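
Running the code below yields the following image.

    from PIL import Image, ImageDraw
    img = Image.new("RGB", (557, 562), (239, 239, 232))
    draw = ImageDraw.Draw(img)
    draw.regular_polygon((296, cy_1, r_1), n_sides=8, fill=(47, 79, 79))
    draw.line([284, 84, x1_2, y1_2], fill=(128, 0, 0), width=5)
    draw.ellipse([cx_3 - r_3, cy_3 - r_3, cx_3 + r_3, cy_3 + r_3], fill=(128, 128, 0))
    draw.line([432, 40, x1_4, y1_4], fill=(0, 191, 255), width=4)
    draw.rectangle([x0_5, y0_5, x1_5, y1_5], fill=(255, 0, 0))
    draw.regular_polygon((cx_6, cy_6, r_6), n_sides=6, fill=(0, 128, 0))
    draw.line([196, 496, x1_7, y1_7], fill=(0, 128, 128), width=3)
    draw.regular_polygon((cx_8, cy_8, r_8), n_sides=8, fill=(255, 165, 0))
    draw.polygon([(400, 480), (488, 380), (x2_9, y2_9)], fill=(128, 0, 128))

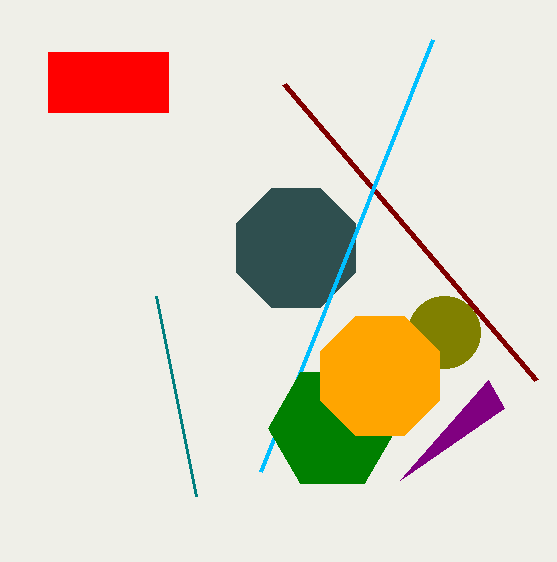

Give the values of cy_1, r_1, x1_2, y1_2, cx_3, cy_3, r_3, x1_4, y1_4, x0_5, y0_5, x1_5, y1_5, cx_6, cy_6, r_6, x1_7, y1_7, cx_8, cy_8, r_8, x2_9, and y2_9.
cy_1 = 248; r_1 = 64; x1_2 = 536; y1_2 = 380; cx_3 = 444; cy_3 = 332; r_3 = 36; x1_4 = 260; y1_4 = 472; x0_5 = 48; y0_5 = 52; x1_5 = 168; y1_5 = 112; cx_6 = 332; cy_6 = 428; r_6 = 64; x1_7 = 156; y1_7 = 296; cx_8 = 380; cy_8 = 376; r_8 = 64; x2_9 = 504; y2_9 = 408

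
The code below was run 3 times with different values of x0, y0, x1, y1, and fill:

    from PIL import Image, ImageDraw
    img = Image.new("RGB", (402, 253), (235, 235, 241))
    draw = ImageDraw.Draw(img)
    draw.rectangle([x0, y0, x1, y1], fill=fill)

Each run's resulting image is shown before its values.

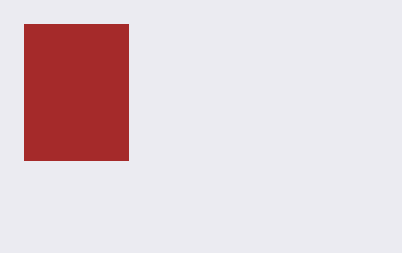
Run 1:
x0 = 24, y0 = 24, x1 = 128, y1 = 160, fill = 'brown'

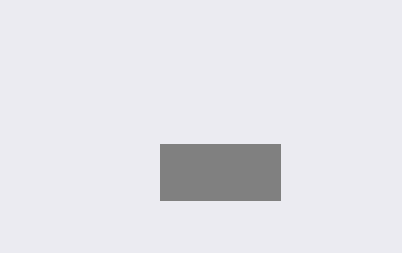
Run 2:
x0 = 160
y0 = 144
x1 = 280
y1 = 200
fill = 'gray'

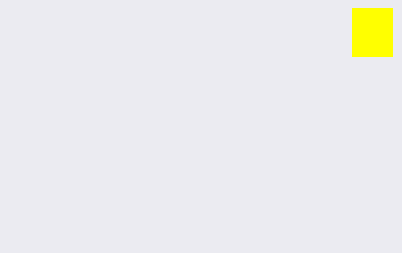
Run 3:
x0 = 352
y0 = 8
x1 = 392
y1 = 56
fill = 'yellow'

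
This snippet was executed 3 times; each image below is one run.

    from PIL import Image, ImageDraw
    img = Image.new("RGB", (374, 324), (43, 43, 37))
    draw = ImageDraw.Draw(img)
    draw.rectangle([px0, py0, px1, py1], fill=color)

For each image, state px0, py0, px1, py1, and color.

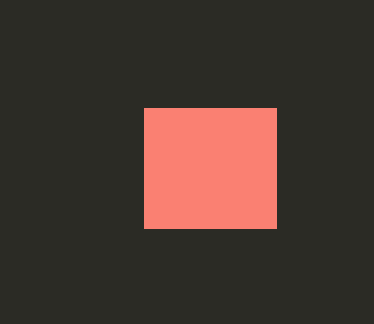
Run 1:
px0 = 144, py0 = 108, px1 = 276, py1 = 228, color = 'salmon'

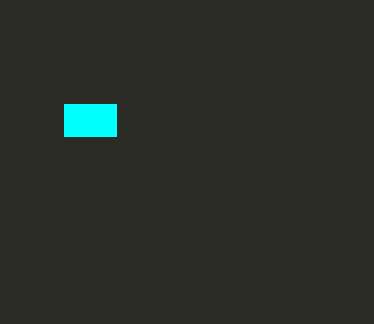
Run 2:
px0 = 64, py0 = 104, px1 = 116, py1 = 136, color = 'cyan'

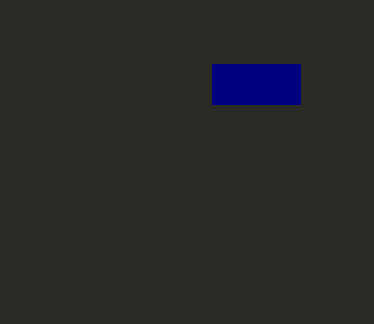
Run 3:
px0 = 212
py0 = 64
px1 = 300
py1 = 104
color = 'navy'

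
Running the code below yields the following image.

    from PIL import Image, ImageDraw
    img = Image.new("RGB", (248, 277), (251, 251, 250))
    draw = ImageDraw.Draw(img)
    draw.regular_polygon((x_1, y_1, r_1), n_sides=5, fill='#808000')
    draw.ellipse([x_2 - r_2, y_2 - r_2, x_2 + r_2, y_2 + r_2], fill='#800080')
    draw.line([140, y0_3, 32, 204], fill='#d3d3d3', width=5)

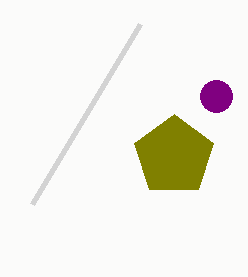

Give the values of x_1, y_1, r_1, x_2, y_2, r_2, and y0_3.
x_1 = 174; y_1 = 156; r_1 = 42; x_2 = 216; y_2 = 96; r_2 = 16; y0_3 = 24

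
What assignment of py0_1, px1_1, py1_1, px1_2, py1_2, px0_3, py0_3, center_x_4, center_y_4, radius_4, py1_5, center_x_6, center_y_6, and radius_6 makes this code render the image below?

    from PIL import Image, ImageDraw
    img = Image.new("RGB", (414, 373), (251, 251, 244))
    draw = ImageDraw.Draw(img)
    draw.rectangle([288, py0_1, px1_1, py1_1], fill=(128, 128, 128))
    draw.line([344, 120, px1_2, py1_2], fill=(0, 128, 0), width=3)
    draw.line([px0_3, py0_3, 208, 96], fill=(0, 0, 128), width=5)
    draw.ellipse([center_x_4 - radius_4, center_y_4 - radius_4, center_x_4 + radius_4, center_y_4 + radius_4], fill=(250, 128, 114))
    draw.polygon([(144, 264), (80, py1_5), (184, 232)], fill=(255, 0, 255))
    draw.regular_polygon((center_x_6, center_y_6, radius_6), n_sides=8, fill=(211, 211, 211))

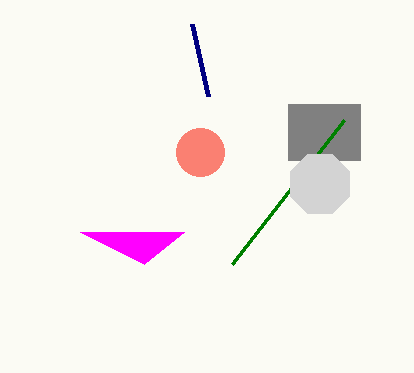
py0_1 = 104, px1_1 = 360, py1_1 = 160, px1_2 = 232, py1_2 = 264, px0_3 = 192, py0_3 = 24, center_x_4 = 200, center_y_4 = 152, radius_4 = 24, py1_5 = 232, center_x_6 = 320, center_y_6 = 184, radius_6 = 32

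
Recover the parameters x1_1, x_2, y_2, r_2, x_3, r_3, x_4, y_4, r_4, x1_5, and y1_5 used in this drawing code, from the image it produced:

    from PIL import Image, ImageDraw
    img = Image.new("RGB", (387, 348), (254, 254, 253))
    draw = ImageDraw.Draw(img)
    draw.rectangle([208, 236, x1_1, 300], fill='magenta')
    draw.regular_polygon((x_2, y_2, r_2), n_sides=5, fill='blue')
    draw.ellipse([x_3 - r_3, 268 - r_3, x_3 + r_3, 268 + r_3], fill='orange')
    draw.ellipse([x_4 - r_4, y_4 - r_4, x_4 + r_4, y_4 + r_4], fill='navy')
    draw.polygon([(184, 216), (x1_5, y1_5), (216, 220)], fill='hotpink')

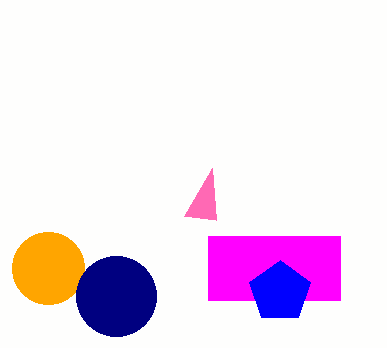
x1_1 = 340
x_2 = 280
y_2 = 292
r_2 = 32
x_3 = 48
r_3 = 36
x_4 = 116
y_4 = 296
r_4 = 40
x1_5 = 212
y1_5 = 168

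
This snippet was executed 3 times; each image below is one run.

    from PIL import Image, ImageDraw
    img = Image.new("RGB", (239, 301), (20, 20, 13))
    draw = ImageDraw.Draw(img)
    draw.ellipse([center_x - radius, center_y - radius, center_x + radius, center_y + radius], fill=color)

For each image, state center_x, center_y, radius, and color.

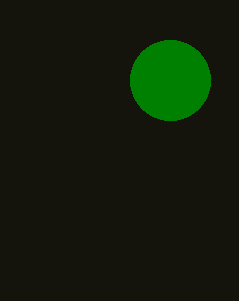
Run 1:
center_x = 170; center_y = 80; radius = 40; color = 'green'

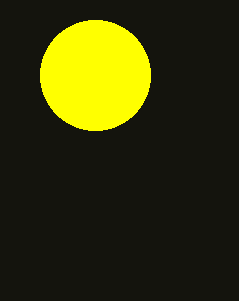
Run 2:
center_x = 95
center_y = 75
radius = 55
color = 'yellow'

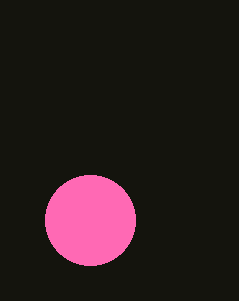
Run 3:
center_x = 90; center_y = 220; radius = 45; color = 'hotpink'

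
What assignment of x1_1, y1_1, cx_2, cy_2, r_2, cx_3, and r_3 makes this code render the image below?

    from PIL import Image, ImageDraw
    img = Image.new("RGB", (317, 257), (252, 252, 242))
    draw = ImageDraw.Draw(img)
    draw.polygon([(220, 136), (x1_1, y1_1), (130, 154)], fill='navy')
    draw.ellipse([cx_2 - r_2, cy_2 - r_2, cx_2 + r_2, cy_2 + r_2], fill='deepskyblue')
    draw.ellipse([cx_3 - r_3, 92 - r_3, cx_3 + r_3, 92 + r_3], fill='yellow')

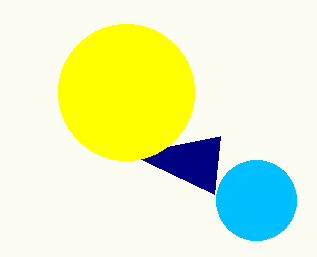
x1_1 = 214
y1_1 = 194
cx_2 = 256
cy_2 = 200
r_2 = 40
cx_3 = 126
r_3 = 68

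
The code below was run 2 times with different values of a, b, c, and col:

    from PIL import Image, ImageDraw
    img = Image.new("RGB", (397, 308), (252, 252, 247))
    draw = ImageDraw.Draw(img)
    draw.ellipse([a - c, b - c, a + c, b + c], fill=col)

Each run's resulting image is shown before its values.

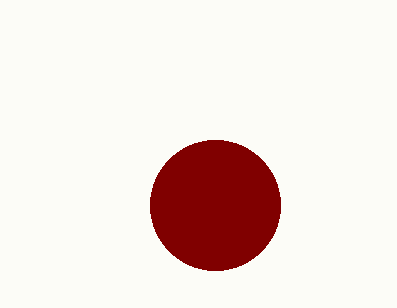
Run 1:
a = 215
b = 205
c = 65
col = 'maroon'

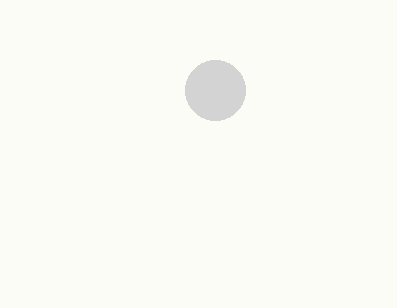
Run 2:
a = 215
b = 90
c = 30
col = 'lightgray'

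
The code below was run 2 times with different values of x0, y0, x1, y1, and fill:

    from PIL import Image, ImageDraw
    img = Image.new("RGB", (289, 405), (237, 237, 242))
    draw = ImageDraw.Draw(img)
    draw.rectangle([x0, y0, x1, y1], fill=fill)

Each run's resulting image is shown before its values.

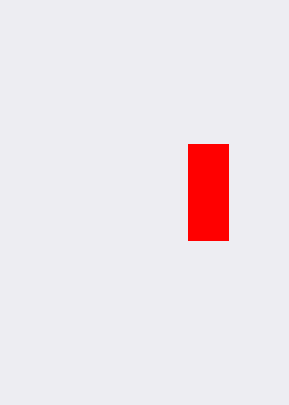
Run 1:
x0 = 188, y0 = 144, x1 = 228, y1 = 240, fill = 'red'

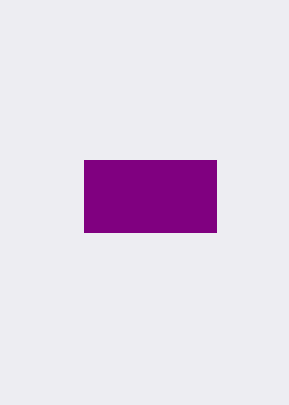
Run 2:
x0 = 84, y0 = 160, x1 = 216, y1 = 232, fill = 'purple'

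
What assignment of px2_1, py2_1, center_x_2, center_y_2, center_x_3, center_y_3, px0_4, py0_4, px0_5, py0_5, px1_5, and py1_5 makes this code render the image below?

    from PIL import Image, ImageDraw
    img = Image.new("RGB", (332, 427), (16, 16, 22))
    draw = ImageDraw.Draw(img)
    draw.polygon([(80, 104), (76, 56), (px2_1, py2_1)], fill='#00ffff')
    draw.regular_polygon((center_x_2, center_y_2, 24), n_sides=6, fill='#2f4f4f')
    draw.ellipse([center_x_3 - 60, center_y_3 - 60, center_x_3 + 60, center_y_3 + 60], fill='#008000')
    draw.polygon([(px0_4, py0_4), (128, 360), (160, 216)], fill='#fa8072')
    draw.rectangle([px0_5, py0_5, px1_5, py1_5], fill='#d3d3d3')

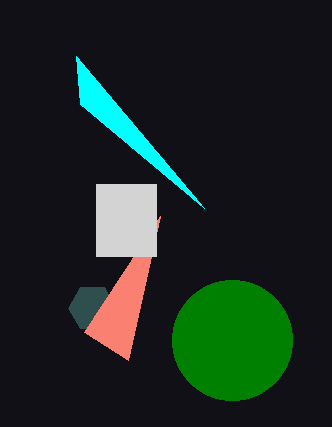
px2_1 = 204, py2_1 = 208, center_x_2 = 92, center_y_2 = 308, center_x_3 = 232, center_y_3 = 340, px0_4 = 84, py0_4 = 332, px0_5 = 96, py0_5 = 184, px1_5 = 156, py1_5 = 256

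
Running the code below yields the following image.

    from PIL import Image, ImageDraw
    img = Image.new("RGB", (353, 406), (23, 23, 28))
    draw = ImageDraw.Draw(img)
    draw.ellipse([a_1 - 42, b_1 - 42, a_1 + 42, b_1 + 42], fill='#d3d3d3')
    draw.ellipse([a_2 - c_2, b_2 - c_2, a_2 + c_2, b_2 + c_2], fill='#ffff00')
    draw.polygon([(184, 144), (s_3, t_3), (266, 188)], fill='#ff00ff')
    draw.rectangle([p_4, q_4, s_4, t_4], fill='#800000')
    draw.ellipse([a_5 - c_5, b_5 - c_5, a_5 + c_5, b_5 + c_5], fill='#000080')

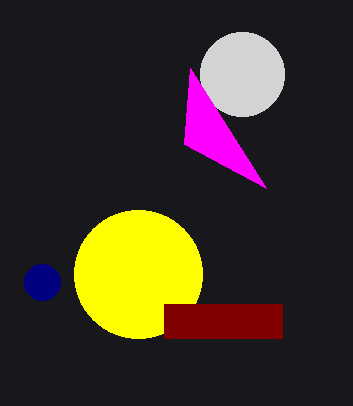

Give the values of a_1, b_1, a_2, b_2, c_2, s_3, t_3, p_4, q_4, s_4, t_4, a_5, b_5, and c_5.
a_1 = 242, b_1 = 74, a_2 = 138, b_2 = 274, c_2 = 64, s_3 = 190, t_3 = 68, p_4 = 164, q_4 = 304, s_4 = 282, t_4 = 338, a_5 = 42, b_5 = 282, c_5 = 18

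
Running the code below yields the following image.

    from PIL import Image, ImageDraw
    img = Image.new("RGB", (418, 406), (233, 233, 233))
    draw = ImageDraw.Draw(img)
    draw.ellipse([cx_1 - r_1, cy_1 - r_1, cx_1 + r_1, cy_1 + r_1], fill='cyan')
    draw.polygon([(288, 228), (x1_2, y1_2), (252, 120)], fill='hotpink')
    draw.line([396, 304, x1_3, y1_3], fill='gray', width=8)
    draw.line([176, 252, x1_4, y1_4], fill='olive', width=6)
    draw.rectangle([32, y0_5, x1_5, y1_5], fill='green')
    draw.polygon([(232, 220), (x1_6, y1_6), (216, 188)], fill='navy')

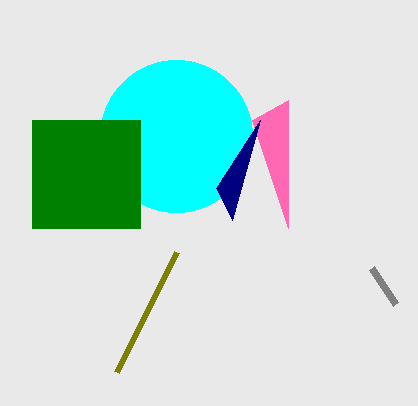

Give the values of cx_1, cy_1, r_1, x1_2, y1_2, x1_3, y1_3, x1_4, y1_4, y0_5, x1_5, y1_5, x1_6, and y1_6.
cx_1 = 176
cy_1 = 136
r_1 = 76
x1_2 = 288
y1_2 = 100
x1_3 = 372
y1_3 = 268
x1_4 = 116
y1_4 = 372
y0_5 = 120
x1_5 = 140
y1_5 = 228
x1_6 = 260
y1_6 = 120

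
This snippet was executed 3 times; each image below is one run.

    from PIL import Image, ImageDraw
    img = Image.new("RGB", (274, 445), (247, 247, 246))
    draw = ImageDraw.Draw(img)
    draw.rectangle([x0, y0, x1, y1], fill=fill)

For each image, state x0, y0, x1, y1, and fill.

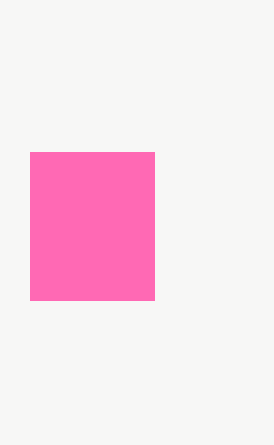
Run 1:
x0 = 30; y0 = 152; x1 = 154; y1 = 300; fill = 'hotpink'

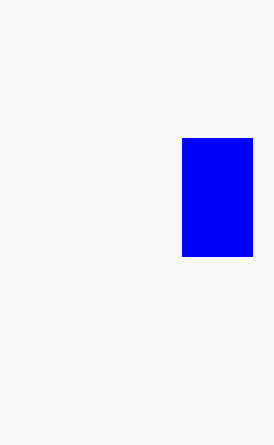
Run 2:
x0 = 182, y0 = 138, x1 = 252, y1 = 256, fill = 'blue'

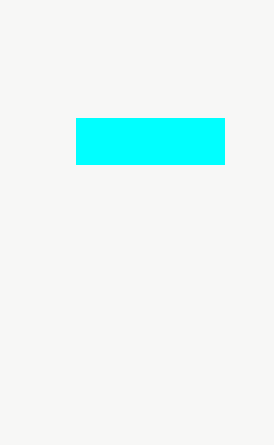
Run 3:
x0 = 76; y0 = 118; x1 = 224; y1 = 164; fill = 'cyan'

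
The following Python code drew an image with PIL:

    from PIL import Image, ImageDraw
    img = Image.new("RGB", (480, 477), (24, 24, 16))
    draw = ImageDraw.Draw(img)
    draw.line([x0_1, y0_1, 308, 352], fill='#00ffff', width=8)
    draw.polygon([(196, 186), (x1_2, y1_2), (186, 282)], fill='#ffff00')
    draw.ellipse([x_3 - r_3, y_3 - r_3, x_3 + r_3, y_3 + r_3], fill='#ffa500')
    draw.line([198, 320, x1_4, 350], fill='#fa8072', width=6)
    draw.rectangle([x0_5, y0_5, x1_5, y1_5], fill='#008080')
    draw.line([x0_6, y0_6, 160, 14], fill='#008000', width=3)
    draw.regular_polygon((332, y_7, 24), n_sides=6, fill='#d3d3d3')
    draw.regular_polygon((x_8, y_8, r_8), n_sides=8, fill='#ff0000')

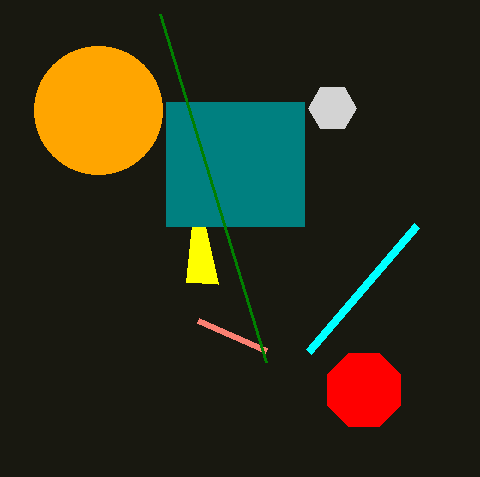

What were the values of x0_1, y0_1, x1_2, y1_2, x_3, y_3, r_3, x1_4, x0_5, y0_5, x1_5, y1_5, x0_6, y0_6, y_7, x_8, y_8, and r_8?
x0_1 = 416, y0_1 = 226, x1_2 = 218, y1_2 = 284, x_3 = 98, y_3 = 110, r_3 = 64, x1_4 = 266, x0_5 = 166, y0_5 = 102, x1_5 = 304, y1_5 = 226, x0_6 = 266, y0_6 = 362, y_7 = 108, x_8 = 364, y_8 = 390, r_8 = 40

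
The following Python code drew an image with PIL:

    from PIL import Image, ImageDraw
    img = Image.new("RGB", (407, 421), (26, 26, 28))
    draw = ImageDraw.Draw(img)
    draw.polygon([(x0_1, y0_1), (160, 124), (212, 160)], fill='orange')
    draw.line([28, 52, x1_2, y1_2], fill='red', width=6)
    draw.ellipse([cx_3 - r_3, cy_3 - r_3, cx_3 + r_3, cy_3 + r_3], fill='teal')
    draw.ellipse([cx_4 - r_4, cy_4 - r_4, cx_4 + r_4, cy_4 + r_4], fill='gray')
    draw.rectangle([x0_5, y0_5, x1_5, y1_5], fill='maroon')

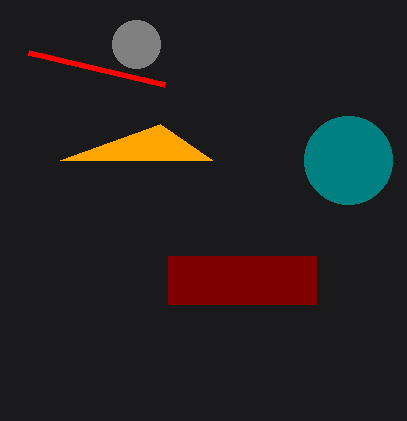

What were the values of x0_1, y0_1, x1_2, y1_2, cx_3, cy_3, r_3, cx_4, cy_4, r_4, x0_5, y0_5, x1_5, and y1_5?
x0_1 = 60; y0_1 = 160; x1_2 = 164; y1_2 = 84; cx_3 = 348; cy_3 = 160; r_3 = 44; cx_4 = 136; cy_4 = 44; r_4 = 24; x0_5 = 168; y0_5 = 256; x1_5 = 316; y1_5 = 304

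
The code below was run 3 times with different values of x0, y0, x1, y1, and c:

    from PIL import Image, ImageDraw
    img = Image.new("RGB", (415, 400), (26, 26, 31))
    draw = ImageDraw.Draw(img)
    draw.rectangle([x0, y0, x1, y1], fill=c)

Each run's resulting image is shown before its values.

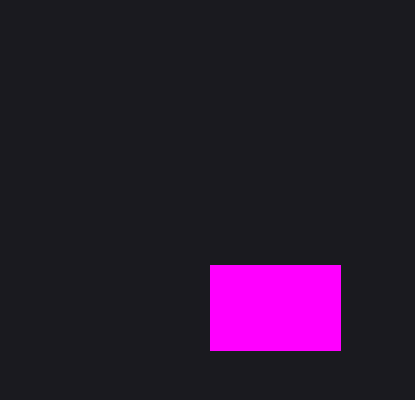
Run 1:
x0 = 210; y0 = 265; x1 = 340; y1 = 350; c = 'magenta'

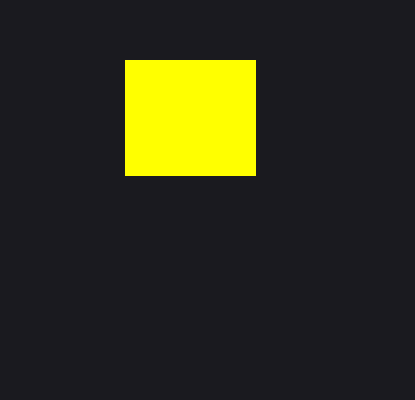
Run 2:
x0 = 125, y0 = 60, x1 = 255, y1 = 175, c = 'yellow'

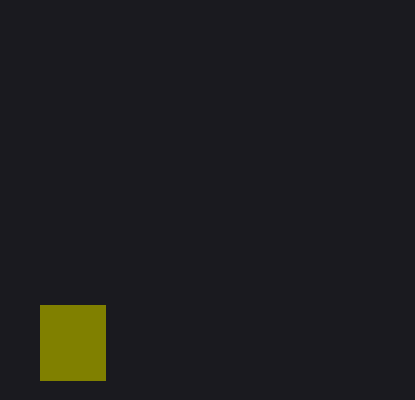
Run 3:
x0 = 40; y0 = 305; x1 = 105; y1 = 380; c = 'olive'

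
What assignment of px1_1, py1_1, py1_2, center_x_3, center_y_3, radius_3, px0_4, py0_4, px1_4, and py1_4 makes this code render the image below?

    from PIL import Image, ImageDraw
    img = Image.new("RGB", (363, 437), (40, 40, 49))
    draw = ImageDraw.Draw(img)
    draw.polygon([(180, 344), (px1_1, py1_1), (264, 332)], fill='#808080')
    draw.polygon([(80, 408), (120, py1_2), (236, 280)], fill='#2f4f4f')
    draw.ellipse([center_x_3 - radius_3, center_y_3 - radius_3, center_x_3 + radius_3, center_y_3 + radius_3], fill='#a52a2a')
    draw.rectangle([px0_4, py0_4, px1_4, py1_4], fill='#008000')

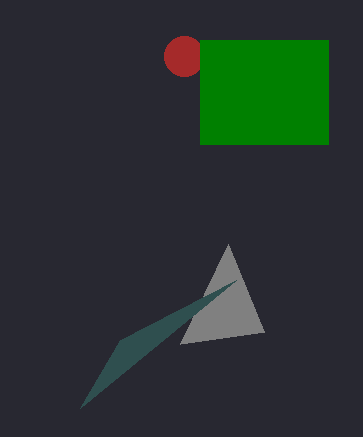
px1_1 = 228
py1_1 = 244
py1_2 = 340
center_x_3 = 184
center_y_3 = 56
radius_3 = 20
px0_4 = 200
py0_4 = 40
px1_4 = 328
py1_4 = 144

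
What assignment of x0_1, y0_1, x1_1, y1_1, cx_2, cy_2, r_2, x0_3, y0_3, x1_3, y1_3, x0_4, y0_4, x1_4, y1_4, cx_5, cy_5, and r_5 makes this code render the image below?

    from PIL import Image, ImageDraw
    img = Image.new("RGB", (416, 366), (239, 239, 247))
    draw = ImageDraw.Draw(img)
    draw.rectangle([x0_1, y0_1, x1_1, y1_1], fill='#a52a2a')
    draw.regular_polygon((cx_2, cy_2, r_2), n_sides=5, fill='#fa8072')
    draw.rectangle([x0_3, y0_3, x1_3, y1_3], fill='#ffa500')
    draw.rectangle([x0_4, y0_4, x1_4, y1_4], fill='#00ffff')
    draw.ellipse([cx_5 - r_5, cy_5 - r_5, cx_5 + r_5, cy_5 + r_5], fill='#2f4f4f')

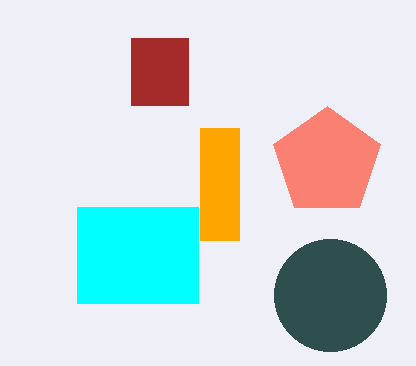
x0_1 = 131
y0_1 = 38
x1_1 = 188
y1_1 = 105
cx_2 = 327
cy_2 = 162
r_2 = 56
x0_3 = 200
y0_3 = 128
x1_3 = 239
y1_3 = 240
x0_4 = 77
y0_4 = 207
x1_4 = 198
y1_4 = 303
cx_5 = 330
cy_5 = 295
r_5 = 56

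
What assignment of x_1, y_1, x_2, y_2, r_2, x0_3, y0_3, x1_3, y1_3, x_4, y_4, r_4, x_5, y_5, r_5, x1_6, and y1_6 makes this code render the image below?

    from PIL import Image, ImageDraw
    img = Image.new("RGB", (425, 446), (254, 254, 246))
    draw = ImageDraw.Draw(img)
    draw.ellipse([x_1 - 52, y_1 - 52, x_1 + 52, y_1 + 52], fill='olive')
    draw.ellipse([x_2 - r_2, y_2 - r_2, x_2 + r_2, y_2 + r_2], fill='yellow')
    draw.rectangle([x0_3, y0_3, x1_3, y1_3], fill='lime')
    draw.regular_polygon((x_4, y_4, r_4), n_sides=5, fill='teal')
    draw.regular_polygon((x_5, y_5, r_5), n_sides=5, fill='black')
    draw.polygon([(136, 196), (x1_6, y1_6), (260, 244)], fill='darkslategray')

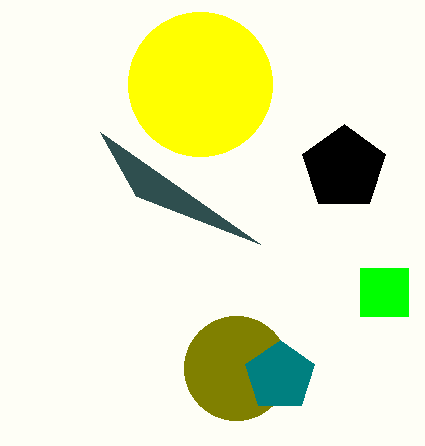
x_1 = 236
y_1 = 368
x_2 = 200
y_2 = 84
r_2 = 72
x0_3 = 360
y0_3 = 268
x1_3 = 408
y1_3 = 316
x_4 = 280
y_4 = 376
r_4 = 36
x_5 = 344
y_5 = 168
r_5 = 44
x1_6 = 100
y1_6 = 132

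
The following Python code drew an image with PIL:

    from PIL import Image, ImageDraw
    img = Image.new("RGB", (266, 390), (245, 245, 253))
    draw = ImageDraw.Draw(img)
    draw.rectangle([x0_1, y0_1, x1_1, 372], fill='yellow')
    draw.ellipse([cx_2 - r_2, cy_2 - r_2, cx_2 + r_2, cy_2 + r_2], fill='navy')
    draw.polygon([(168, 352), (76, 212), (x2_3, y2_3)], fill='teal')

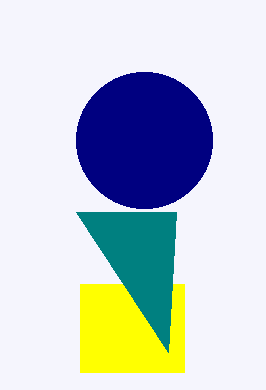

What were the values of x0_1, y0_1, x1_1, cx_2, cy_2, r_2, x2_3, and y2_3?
x0_1 = 80
y0_1 = 284
x1_1 = 184
cx_2 = 144
cy_2 = 140
r_2 = 68
x2_3 = 176
y2_3 = 212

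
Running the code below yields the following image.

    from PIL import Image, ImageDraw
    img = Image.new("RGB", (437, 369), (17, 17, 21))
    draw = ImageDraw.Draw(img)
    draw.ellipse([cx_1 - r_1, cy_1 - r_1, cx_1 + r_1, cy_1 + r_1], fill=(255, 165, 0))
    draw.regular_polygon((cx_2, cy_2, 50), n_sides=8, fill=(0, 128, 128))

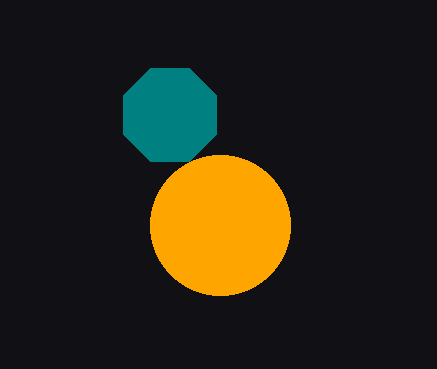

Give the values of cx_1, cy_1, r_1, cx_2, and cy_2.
cx_1 = 220, cy_1 = 225, r_1 = 70, cx_2 = 170, cy_2 = 115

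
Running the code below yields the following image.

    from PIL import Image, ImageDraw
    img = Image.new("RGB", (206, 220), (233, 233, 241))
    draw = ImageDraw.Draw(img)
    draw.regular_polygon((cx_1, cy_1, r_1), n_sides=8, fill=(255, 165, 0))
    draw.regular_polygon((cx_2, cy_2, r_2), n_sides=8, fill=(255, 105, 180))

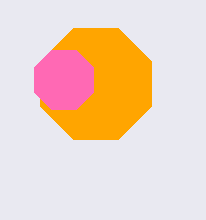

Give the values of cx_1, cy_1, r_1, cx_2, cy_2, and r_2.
cx_1 = 96
cy_1 = 84
r_1 = 60
cx_2 = 64
cy_2 = 80
r_2 = 32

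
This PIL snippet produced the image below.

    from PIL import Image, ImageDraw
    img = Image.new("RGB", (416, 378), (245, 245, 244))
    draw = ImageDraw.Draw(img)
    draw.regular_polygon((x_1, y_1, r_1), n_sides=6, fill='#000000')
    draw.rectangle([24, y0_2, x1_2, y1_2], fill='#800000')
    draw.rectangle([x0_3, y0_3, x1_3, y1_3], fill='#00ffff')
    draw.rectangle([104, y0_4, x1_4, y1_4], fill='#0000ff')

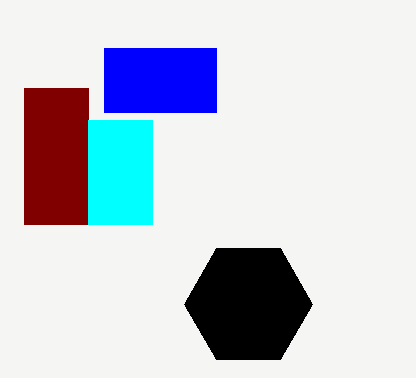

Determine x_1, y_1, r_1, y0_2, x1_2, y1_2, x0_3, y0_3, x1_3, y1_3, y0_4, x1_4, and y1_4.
x_1 = 248, y_1 = 304, r_1 = 64, y0_2 = 88, x1_2 = 88, y1_2 = 224, x0_3 = 88, y0_3 = 120, x1_3 = 152, y1_3 = 224, y0_4 = 48, x1_4 = 216, y1_4 = 112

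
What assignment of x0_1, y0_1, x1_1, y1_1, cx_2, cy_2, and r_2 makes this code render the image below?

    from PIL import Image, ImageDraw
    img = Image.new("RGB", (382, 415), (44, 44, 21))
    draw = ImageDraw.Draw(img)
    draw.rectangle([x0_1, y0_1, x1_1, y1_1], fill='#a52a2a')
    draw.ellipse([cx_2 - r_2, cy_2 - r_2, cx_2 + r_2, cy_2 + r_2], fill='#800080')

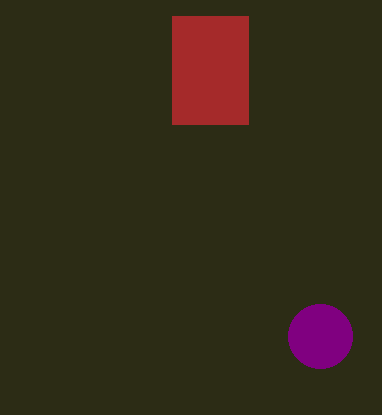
x0_1 = 172, y0_1 = 16, x1_1 = 248, y1_1 = 124, cx_2 = 320, cy_2 = 336, r_2 = 32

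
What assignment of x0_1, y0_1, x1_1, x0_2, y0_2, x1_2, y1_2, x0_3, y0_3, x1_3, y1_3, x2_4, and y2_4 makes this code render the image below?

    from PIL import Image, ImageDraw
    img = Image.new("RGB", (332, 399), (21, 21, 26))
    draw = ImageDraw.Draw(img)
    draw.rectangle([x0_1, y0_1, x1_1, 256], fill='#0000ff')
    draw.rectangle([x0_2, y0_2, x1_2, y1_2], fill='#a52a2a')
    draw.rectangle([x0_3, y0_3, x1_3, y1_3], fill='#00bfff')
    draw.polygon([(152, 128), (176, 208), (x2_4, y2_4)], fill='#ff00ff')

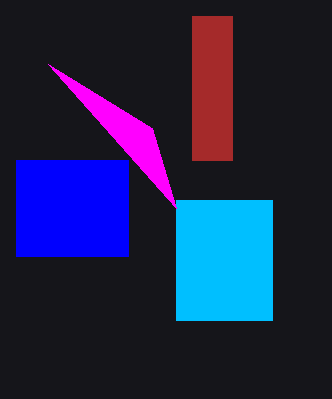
x0_1 = 16; y0_1 = 160; x1_1 = 128; x0_2 = 192; y0_2 = 16; x1_2 = 232; y1_2 = 160; x0_3 = 176; y0_3 = 200; x1_3 = 272; y1_3 = 320; x2_4 = 48; y2_4 = 64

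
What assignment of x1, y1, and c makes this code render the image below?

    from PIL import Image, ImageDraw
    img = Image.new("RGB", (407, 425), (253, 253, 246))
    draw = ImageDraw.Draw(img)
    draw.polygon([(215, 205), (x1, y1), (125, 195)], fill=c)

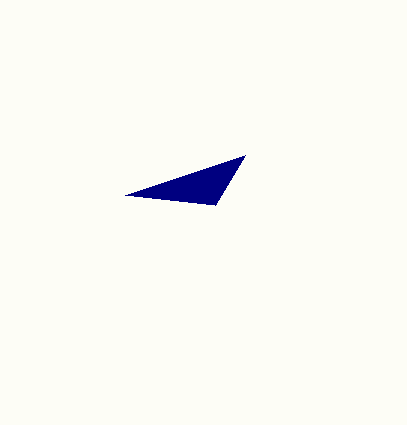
x1 = 245, y1 = 155, c = 'navy'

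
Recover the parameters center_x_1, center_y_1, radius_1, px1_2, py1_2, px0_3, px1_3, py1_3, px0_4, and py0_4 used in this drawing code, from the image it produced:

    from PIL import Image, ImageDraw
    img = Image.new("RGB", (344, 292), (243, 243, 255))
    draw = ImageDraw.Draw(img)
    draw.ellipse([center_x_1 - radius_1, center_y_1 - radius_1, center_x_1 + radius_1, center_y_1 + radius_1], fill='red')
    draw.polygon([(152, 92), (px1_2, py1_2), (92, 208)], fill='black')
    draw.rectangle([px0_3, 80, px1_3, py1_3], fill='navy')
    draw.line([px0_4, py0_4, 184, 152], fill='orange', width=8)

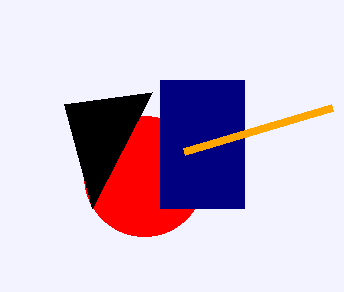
center_x_1 = 144
center_y_1 = 176
radius_1 = 60
px1_2 = 64
py1_2 = 104
px0_3 = 160
px1_3 = 244
py1_3 = 208
px0_4 = 332
py0_4 = 108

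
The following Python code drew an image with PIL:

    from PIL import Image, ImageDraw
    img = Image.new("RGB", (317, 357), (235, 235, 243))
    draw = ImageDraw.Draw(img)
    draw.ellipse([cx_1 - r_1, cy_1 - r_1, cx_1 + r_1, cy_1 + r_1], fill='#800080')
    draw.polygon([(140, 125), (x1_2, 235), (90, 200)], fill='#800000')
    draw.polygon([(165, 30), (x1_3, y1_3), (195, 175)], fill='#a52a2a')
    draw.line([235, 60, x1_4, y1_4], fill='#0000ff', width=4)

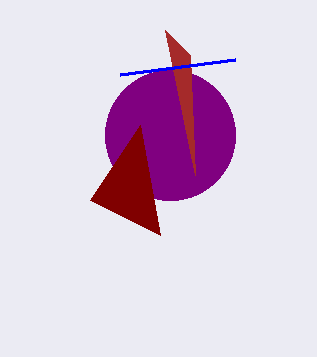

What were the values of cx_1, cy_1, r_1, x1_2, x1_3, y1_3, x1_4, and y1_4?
cx_1 = 170
cy_1 = 135
r_1 = 65
x1_2 = 160
x1_3 = 190
y1_3 = 55
x1_4 = 120
y1_4 = 75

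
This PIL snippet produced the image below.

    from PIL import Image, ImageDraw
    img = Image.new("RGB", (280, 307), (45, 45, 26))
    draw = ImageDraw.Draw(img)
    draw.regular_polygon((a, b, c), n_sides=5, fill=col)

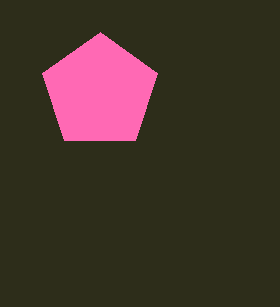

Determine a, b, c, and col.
a = 100
b = 92
c = 60
col = 'hotpink'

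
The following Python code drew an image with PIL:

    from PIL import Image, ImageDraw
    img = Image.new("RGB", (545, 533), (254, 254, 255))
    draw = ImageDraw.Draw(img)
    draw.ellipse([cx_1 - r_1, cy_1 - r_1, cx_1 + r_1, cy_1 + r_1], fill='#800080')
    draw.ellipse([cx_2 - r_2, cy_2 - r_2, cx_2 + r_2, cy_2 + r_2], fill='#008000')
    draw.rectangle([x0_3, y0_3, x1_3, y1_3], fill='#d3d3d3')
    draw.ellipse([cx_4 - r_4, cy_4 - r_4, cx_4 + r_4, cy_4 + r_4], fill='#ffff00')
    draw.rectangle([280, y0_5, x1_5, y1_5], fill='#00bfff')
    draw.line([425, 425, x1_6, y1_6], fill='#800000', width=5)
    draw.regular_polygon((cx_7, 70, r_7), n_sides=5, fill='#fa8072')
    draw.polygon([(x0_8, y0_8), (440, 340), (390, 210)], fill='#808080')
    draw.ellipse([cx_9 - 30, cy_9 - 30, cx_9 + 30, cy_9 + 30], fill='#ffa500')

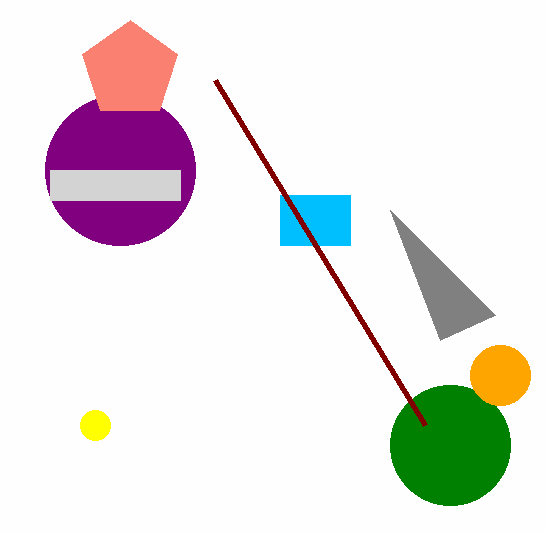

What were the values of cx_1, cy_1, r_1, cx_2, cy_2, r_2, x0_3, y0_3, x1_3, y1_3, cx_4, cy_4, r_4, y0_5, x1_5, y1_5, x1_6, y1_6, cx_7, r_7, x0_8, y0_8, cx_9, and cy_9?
cx_1 = 120; cy_1 = 170; r_1 = 75; cx_2 = 450; cy_2 = 445; r_2 = 60; x0_3 = 50; y0_3 = 170; x1_3 = 180; y1_3 = 200; cx_4 = 95; cy_4 = 425; r_4 = 15; y0_5 = 195; x1_5 = 350; y1_5 = 245; x1_6 = 215; y1_6 = 80; cx_7 = 130; r_7 = 50; x0_8 = 495; y0_8 = 315; cx_9 = 500; cy_9 = 375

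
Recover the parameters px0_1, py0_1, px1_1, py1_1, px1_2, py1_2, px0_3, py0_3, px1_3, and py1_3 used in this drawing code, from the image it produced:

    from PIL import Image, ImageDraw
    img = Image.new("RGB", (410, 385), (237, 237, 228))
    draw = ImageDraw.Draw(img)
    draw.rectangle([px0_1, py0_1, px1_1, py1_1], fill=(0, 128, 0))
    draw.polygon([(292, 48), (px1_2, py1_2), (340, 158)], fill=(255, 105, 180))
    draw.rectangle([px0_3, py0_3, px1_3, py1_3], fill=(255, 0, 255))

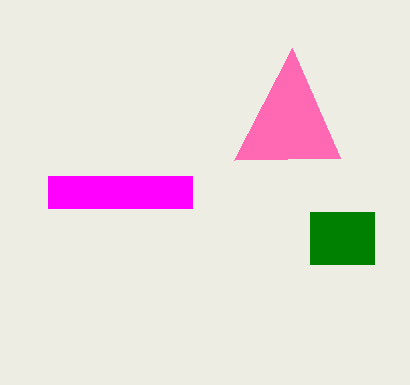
px0_1 = 310
py0_1 = 212
px1_1 = 374
py1_1 = 264
px1_2 = 234
py1_2 = 160
px0_3 = 48
py0_3 = 176
px1_3 = 192
py1_3 = 208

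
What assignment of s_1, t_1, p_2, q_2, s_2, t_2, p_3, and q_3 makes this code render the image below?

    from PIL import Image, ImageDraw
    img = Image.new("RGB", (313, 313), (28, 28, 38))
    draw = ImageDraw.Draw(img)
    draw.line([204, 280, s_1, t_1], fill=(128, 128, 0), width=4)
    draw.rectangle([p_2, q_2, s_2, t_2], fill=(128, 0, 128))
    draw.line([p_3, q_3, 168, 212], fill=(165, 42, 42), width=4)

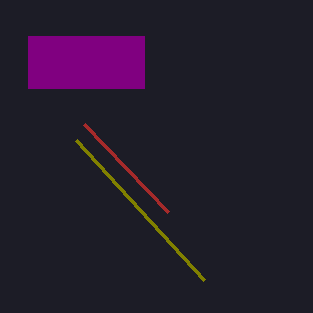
s_1 = 76, t_1 = 140, p_2 = 28, q_2 = 36, s_2 = 144, t_2 = 88, p_3 = 84, q_3 = 124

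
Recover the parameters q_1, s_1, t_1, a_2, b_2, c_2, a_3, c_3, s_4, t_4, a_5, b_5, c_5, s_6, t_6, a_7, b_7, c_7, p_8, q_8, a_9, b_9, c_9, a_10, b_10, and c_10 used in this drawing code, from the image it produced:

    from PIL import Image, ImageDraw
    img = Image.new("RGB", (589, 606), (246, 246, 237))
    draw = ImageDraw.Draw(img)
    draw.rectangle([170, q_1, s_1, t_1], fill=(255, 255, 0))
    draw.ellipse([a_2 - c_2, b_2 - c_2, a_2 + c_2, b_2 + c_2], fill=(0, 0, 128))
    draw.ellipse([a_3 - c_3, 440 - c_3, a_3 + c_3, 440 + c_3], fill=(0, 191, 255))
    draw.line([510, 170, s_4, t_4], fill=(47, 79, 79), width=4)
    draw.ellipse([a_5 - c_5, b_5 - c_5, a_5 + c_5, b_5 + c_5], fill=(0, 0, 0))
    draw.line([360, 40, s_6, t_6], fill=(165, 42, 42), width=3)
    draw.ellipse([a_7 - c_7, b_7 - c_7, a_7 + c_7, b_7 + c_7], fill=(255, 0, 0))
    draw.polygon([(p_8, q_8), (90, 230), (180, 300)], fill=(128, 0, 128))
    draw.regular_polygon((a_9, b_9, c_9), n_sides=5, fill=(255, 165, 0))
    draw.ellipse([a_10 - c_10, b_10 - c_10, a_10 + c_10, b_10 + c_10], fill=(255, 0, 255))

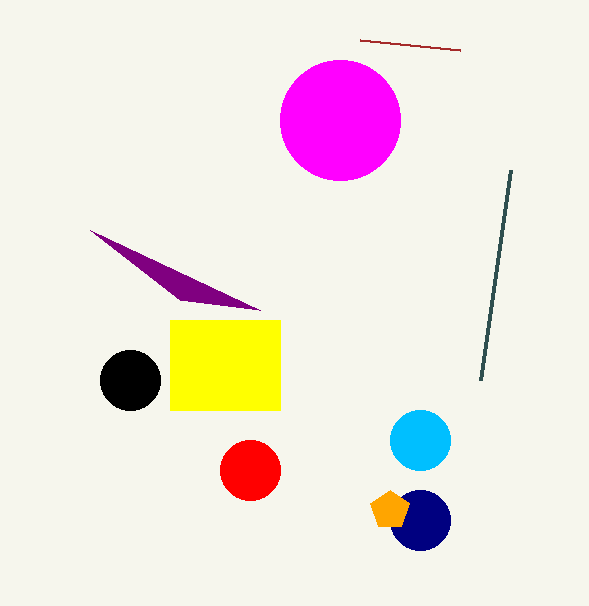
q_1 = 320
s_1 = 280
t_1 = 410
a_2 = 420
b_2 = 520
c_2 = 30
a_3 = 420
c_3 = 30
s_4 = 480
t_4 = 380
a_5 = 130
b_5 = 380
c_5 = 30
s_6 = 460
t_6 = 50
a_7 = 250
b_7 = 470
c_7 = 30
p_8 = 260
q_8 = 310
a_9 = 390
b_9 = 510
c_9 = 20
a_10 = 340
b_10 = 120
c_10 = 60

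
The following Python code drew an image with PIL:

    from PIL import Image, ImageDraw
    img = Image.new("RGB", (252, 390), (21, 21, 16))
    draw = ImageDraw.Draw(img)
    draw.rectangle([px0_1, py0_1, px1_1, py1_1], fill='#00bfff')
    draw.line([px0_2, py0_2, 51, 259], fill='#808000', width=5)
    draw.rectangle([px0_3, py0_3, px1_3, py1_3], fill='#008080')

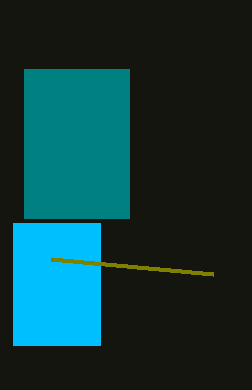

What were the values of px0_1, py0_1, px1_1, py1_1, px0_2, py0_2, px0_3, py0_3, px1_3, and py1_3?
px0_1 = 13, py0_1 = 223, px1_1 = 100, py1_1 = 345, px0_2 = 213, py0_2 = 274, px0_3 = 24, py0_3 = 69, px1_3 = 129, py1_3 = 218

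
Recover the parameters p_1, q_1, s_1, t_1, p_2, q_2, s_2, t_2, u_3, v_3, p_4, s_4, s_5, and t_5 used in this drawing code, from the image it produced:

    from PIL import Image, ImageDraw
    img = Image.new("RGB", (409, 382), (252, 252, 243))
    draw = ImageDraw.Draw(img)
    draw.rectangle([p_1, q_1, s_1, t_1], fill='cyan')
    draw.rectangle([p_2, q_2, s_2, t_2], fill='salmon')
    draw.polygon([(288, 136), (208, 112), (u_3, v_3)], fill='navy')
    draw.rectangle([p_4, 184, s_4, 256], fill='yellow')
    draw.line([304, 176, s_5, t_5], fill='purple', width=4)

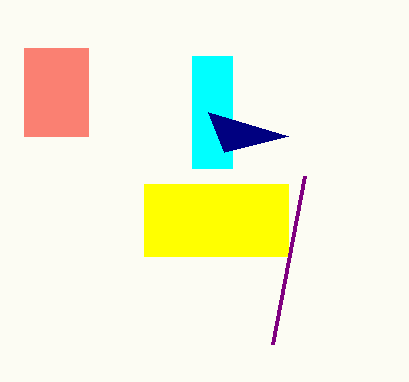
p_1 = 192; q_1 = 56; s_1 = 232; t_1 = 168; p_2 = 24; q_2 = 48; s_2 = 88; t_2 = 136; u_3 = 224; v_3 = 152; p_4 = 144; s_4 = 288; s_5 = 272; t_5 = 344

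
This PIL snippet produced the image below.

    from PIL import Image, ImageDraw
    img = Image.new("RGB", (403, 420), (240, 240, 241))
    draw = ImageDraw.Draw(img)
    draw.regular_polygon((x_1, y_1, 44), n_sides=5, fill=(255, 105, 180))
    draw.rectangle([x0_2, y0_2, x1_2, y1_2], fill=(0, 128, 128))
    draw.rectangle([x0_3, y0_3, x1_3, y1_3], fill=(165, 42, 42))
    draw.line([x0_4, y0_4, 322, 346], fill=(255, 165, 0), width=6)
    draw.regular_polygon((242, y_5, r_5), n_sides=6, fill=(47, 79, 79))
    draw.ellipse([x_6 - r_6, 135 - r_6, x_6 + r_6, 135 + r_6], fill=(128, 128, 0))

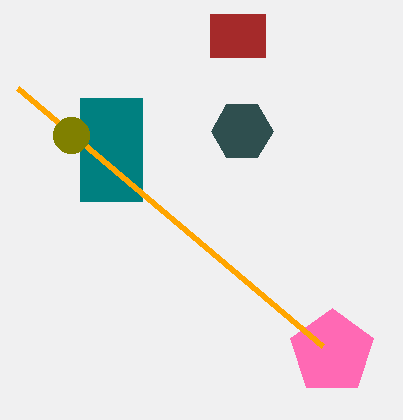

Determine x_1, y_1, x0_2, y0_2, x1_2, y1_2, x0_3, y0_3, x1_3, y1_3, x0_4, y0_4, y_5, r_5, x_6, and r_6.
x_1 = 332
y_1 = 352
x0_2 = 80
y0_2 = 98
x1_2 = 142
y1_2 = 201
x0_3 = 210
y0_3 = 14
x1_3 = 265
y1_3 = 57
x0_4 = 17
y0_4 = 88
y_5 = 131
r_5 = 31
x_6 = 71
r_6 = 18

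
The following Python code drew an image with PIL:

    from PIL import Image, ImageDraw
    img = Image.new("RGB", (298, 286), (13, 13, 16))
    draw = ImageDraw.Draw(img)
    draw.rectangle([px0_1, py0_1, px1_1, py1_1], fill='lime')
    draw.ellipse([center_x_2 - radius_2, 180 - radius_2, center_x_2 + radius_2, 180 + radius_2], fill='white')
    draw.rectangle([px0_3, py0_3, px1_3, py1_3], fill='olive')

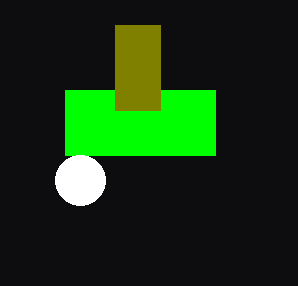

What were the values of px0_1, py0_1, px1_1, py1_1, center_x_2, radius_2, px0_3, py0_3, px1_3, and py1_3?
px0_1 = 65
py0_1 = 90
px1_1 = 215
py1_1 = 155
center_x_2 = 80
radius_2 = 25
px0_3 = 115
py0_3 = 25
px1_3 = 160
py1_3 = 110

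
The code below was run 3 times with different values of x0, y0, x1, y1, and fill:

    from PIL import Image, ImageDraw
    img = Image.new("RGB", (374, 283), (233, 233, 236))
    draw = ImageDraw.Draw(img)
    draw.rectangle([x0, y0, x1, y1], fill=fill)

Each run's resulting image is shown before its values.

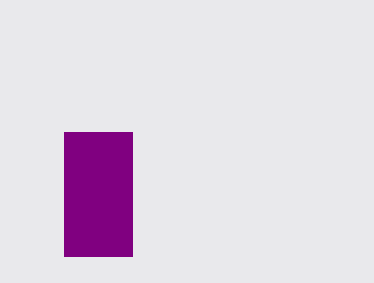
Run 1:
x0 = 64; y0 = 132; x1 = 132; y1 = 256; fill = 'purple'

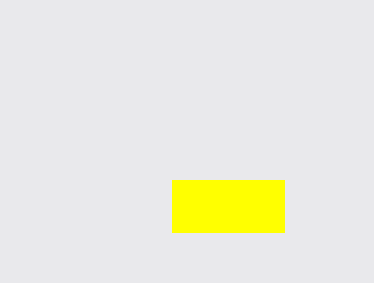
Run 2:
x0 = 172; y0 = 180; x1 = 284; y1 = 232; fill = 'yellow'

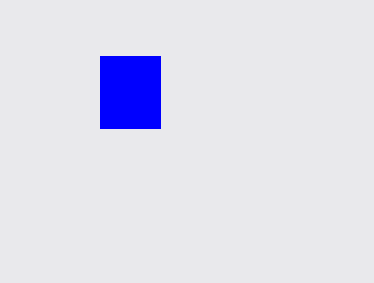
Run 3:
x0 = 100; y0 = 56; x1 = 160; y1 = 128; fill = 'blue'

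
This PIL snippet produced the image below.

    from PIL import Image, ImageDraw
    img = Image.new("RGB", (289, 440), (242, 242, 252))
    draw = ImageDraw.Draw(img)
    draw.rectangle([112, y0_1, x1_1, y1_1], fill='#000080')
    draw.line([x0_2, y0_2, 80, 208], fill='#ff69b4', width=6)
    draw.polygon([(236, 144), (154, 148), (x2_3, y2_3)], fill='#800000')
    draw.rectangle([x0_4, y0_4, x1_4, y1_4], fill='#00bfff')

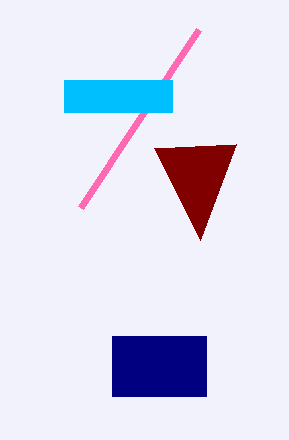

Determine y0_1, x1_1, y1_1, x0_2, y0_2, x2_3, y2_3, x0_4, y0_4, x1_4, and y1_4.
y0_1 = 336; x1_1 = 206; y1_1 = 396; x0_2 = 198; y0_2 = 30; x2_3 = 200; y2_3 = 240; x0_4 = 64; y0_4 = 80; x1_4 = 172; y1_4 = 112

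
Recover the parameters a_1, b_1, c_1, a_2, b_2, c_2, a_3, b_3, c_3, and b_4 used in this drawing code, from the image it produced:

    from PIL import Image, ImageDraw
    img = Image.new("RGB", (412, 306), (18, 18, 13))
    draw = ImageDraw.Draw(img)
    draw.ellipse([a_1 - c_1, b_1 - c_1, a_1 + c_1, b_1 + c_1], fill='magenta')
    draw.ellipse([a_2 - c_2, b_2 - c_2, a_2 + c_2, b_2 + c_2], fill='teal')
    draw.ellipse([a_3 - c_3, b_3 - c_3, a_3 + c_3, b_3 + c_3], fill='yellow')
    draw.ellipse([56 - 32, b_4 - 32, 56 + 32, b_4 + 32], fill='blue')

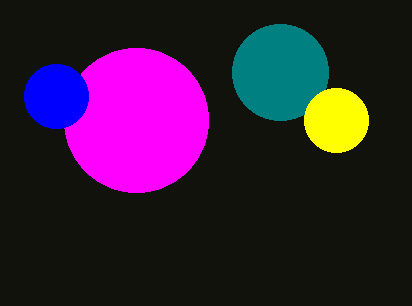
a_1 = 136
b_1 = 120
c_1 = 72
a_2 = 280
b_2 = 72
c_2 = 48
a_3 = 336
b_3 = 120
c_3 = 32
b_4 = 96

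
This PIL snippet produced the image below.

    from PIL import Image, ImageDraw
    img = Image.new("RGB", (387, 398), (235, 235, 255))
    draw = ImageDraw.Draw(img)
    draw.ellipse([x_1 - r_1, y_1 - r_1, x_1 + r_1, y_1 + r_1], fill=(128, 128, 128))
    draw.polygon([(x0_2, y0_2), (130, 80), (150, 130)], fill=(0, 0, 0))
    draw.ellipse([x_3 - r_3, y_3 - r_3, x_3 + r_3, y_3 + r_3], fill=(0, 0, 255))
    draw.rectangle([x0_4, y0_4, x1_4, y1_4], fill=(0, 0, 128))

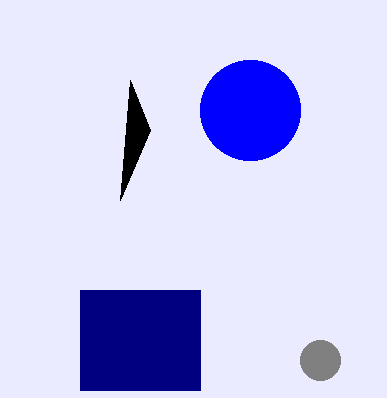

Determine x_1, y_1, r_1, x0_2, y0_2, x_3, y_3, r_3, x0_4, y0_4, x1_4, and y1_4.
x_1 = 320
y_1 = 360
r_1 = 20
x0_2 = 120
y0_2 = 200
x_3 = 250
y_3 = 110
r_3 = 50
x0_4 = 80
y0_4 = 290
x1_4 = 200
y1_4 = 390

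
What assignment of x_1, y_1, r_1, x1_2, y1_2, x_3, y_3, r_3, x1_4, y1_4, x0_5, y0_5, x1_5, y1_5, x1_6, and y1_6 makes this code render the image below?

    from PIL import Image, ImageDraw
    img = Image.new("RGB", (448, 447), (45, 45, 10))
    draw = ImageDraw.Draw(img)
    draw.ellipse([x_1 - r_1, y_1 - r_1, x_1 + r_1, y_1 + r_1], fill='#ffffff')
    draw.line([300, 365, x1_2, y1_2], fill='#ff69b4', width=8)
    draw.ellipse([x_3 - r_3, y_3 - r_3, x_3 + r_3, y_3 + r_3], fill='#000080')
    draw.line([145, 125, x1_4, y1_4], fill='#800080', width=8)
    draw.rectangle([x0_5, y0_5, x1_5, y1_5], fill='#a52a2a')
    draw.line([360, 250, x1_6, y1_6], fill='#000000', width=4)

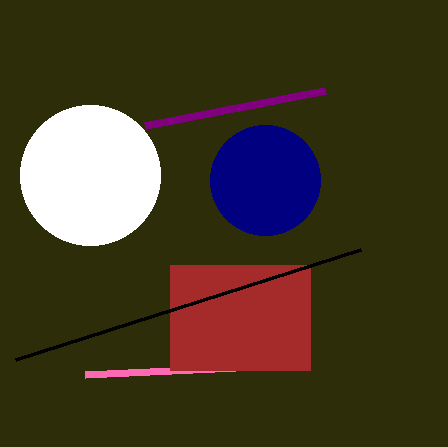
x_1 = 90, y_1 = 175, r_1 = 70, x1_2 = 85, y1_2 = 375, x_3 = 265, y_3 = 180, r_3 = 55, x1_4 = 325, y1_4 = 90, x0_5 = 170, y0_5 = 265, x1_5 = 310, y1_5 = 370, x1_6 = 15, y1_6 = 360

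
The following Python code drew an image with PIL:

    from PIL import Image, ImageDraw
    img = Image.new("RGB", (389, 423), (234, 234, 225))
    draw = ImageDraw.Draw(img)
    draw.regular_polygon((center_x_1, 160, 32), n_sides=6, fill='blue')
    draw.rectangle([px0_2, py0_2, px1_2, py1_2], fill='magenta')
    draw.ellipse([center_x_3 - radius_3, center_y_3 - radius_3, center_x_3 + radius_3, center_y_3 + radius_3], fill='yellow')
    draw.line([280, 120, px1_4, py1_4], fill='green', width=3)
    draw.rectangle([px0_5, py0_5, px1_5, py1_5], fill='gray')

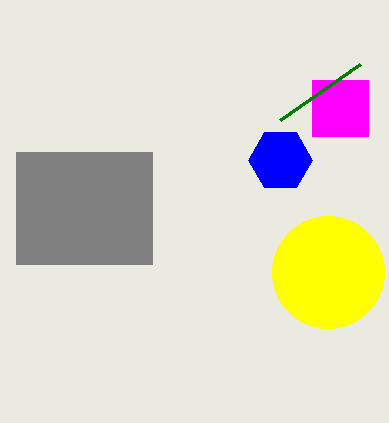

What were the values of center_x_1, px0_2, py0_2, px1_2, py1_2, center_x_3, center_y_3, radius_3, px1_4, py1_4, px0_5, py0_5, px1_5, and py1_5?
center_x_1 = 280; px0_2 = 312; py0_2 = 80; px1_2 = 368; py1_2 = 136; center_x_3 = 328; center_y_3 = 272; radius_3 = 56; px1_4 = 360; py1_4 = 64; px0_5 = 16; py0_5 = 152; px1_5 = 152; py1_5 = 264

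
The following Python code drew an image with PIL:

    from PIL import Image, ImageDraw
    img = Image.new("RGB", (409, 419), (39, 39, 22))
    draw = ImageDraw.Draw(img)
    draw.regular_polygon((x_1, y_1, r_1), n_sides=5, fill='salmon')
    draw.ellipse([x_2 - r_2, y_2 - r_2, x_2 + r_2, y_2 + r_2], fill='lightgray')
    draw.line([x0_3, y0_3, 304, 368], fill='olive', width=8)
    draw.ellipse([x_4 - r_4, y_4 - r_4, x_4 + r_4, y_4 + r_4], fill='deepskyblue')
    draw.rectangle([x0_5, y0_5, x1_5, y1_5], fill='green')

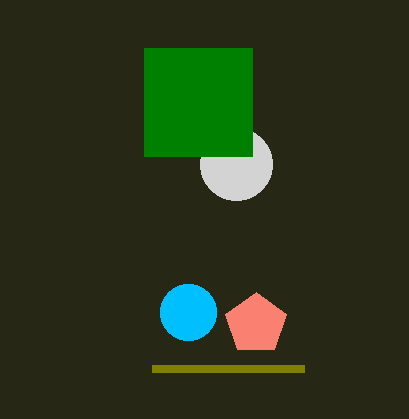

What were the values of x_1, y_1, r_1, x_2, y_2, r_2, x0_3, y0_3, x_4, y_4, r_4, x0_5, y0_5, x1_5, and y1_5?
x_1 = 256, y_1 = 324, r_1 = 32, x_2 = 236, y_2 = 164, r_2 = 36, x0_3 = 152, y0_3 = 368, x_4 = 188, y_4 = 312, r_4 = 28, x0_5 = 144, y0_5 = 48, x1_5 = 252, y1_5 = 156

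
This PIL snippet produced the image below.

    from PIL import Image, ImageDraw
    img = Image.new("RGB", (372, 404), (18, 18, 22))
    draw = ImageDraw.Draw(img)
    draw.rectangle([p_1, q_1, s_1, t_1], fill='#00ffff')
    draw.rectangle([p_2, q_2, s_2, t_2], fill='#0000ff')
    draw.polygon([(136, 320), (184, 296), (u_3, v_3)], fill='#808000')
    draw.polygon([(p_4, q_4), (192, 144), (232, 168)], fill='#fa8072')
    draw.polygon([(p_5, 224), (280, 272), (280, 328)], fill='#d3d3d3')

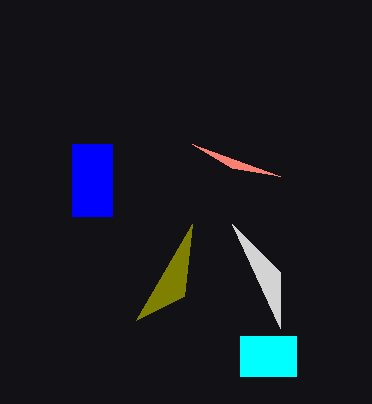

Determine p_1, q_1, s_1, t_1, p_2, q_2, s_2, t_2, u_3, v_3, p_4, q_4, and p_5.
p_1 = 240
q_1 = 336
s_1 = 296
t_1 = 376
p_2 = 72
q_2 = 144
s_2 = 112
t_2 = 216
u_3 = 192
v_3 = 224
p_4 = 280
q_4 = 176
p_5 = 232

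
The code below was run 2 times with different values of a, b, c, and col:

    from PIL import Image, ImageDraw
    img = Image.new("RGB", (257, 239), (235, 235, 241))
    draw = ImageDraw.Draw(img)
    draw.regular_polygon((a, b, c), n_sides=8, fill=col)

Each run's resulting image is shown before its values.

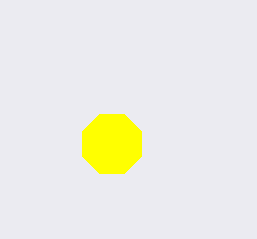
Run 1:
a = 112
b = 144
c = 32
col = 'yellow'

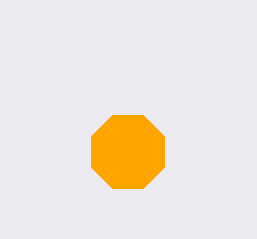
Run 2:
a = 128
b = 152
c = 40
col = 'orange'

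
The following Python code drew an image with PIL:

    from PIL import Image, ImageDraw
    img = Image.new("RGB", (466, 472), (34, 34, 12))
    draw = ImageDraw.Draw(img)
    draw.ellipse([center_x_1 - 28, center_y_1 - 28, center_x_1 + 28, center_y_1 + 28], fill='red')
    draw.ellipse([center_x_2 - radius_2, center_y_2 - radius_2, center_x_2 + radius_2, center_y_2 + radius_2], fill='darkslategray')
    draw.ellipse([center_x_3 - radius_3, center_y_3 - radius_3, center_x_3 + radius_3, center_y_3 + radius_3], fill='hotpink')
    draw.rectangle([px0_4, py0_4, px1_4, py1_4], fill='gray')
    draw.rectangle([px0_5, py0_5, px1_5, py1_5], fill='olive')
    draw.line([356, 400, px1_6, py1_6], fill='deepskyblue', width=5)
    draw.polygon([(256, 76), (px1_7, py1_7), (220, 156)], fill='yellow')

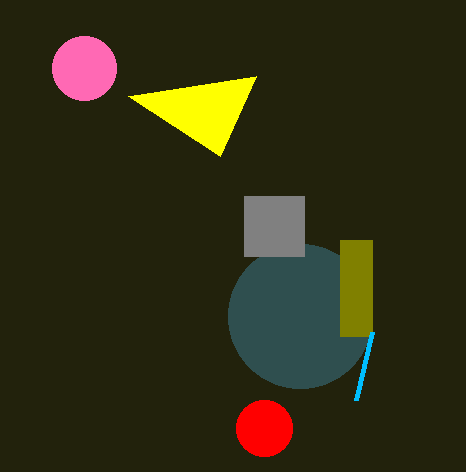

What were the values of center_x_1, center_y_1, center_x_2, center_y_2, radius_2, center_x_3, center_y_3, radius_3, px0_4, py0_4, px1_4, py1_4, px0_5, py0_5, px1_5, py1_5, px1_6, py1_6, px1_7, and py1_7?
center_x_1 = 264; center_y_1 = 428; center_x_2 = 300; center_y_2 = 316; radius_2 = 72; center_x_3 = 84; center_y_3 = 68; radius_3 = 32; px0_4 = 244; py0_4 = 196; px1_4 = 304; py1_4 = 256; px0_5 = 340; py0_5 = 240; px1_5 = 372; py1_5 = 336; px1_6 = 372; py1_6 = 332; px1_7 = 128; py1_7 = 96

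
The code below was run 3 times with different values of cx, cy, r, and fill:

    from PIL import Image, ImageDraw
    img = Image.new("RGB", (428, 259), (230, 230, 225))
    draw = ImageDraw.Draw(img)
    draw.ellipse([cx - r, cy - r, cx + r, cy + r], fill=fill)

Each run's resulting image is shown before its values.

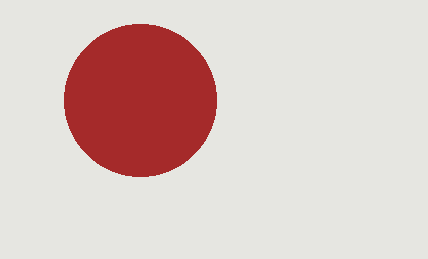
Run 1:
cx = 140; cy = 100; r = 76; fill = 'brown'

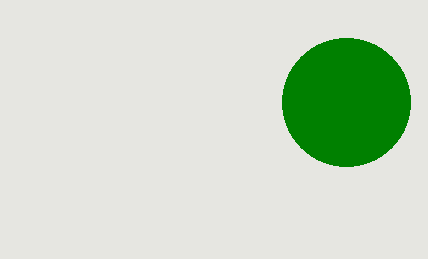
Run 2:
cx = 346, cy = 102, r = 64, fill = 'green'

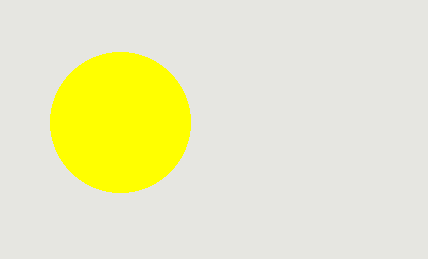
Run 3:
cx = 120
cy = 122
r = 70
fill = 'yellow'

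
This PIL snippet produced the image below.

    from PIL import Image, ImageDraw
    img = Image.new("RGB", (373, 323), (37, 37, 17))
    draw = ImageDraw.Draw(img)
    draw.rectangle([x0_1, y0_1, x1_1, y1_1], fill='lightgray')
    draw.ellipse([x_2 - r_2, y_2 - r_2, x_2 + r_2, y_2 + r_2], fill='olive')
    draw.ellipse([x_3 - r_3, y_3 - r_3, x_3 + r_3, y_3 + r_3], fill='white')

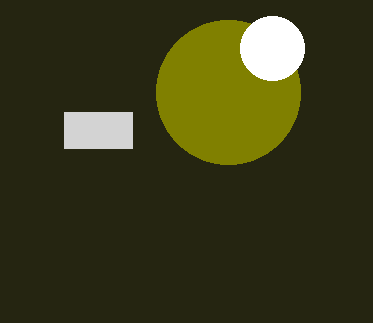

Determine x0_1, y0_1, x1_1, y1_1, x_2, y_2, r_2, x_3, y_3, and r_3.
x0_1 = 64, y0_1 = 112, x1_1 = 132, y1_1 = 148, x_2 = 228, y_2 = 92, r_2 = 72, x_3 = 272, y_3 = 48, r_3 = 32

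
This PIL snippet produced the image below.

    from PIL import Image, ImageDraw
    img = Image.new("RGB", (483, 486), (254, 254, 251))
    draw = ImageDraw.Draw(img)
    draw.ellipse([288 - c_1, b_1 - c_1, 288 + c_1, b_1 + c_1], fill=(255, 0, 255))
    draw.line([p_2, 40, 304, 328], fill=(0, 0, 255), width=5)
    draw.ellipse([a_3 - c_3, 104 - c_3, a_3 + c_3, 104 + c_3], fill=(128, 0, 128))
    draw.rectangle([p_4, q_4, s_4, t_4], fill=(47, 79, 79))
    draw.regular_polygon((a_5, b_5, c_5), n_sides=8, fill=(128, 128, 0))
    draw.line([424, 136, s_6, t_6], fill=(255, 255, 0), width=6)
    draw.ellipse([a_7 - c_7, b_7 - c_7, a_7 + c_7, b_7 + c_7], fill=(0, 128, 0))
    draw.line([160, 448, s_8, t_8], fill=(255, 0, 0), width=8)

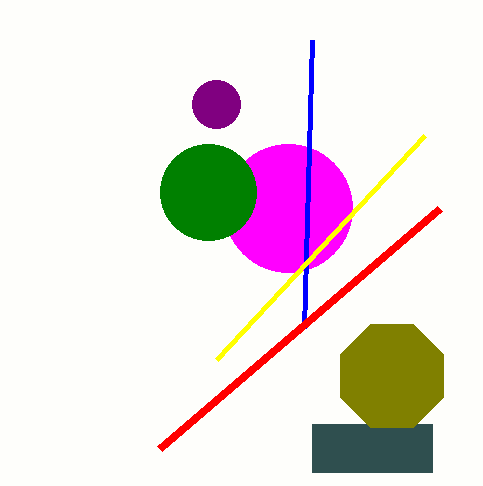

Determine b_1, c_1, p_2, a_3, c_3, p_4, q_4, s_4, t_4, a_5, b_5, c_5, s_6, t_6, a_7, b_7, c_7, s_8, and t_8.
b_1 = 208
c_1 = 64
p_2 = 312
a_3 = 216
c_3 = 24
p_4 = 312
q_4 = 424
s_4 = 432
t_4 = 472
a_5 = 392
b_5 = 376
c_5 = 56
s_6 = 216
t_6 = 360
a_7 = 208
b_7 = 192
c_7 = 48
s_8 = 440
t_8 = 208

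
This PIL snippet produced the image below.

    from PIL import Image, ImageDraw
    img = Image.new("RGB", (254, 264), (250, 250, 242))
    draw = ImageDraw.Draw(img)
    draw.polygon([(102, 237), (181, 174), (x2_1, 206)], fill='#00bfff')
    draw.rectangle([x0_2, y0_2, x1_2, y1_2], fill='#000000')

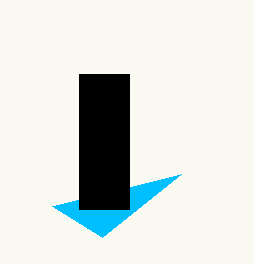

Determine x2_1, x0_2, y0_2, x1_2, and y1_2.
x2_1 = 52, x0_2 = 79, y0_2 = 74, x1_2 = 129, y1_2 = 209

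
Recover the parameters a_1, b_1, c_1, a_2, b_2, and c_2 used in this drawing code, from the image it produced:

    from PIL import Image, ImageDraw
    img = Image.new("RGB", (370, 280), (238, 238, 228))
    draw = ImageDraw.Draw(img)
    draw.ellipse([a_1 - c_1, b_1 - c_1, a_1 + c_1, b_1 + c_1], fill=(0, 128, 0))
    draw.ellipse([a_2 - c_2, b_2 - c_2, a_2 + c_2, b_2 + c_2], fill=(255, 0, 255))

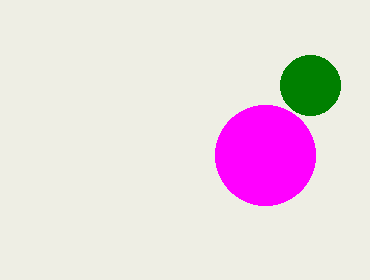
a_1 = 310, b_1 = 85, c_1 = 30, a_2 = 265, b_2 = 155, c_2 = 50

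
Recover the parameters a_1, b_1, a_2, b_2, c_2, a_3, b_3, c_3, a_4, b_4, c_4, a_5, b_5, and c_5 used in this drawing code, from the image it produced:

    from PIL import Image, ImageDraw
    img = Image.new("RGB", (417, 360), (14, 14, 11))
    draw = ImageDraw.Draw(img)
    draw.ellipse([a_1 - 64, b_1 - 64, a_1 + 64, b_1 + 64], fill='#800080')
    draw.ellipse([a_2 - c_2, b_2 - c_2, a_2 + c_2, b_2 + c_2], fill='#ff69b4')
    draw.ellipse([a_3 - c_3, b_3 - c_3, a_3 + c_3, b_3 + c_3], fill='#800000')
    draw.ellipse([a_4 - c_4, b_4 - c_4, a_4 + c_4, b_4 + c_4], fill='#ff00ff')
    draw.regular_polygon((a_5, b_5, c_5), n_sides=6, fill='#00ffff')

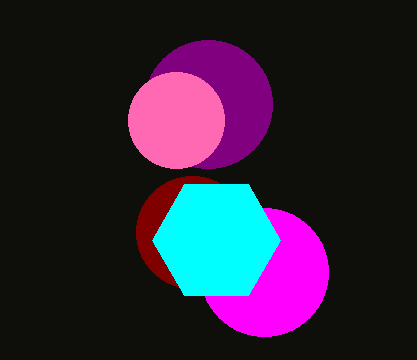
a_1 = 208
b_1 = 104
a_2 = 176
b_2 = 120
c_2 = 48
a_3 = 192
b_3 = 232
c_3 = 56
a_4 = 264
b_4 = 272
c_4 = 64
a_5 = 216
b_5 = 240
c_5 = 64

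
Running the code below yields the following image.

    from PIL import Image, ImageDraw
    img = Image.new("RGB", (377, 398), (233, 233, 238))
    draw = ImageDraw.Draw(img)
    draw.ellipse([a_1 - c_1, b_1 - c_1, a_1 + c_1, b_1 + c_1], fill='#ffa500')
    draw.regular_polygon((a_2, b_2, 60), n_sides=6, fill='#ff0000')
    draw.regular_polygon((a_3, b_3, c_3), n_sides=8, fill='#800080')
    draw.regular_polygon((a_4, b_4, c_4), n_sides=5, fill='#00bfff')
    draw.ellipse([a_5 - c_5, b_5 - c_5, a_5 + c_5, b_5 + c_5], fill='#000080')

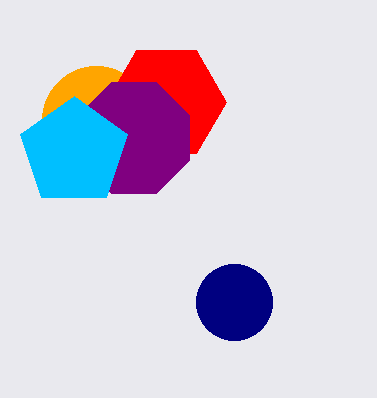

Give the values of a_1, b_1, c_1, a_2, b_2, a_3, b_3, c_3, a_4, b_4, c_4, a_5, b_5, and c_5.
a_1 = 96; b_1 = 120; c_1 = 54; a_2 = 166; b_2 = 102; a_3 = 134; b_3 = 138; c_3 = 60; a_4 = 74; b_4 = 152; c_4 = 56; a_5 = 234; b_5 = 302; c_5 = 38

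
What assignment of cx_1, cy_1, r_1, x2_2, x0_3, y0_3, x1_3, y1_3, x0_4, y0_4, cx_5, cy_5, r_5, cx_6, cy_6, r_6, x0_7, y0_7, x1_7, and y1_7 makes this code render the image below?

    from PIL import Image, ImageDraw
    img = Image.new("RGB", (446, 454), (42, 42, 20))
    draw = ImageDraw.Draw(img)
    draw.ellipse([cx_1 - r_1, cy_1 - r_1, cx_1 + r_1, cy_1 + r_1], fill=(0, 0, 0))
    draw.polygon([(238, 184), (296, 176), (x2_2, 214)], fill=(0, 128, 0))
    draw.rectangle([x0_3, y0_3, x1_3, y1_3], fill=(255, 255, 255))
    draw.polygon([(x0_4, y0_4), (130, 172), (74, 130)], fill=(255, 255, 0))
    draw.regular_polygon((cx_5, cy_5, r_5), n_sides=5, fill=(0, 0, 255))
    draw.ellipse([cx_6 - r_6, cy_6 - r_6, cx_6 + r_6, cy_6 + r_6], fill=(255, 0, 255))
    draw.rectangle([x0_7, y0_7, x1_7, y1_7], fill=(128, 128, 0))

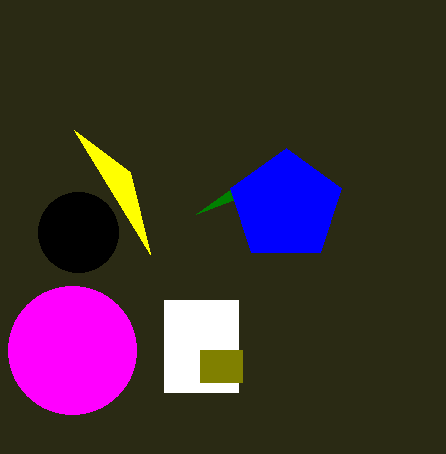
cx_1 = 78, cy_1 = 232, r_1 = 40, x2_2 = 196, x0_3 = 164, y0_3 = 300, x1_3 = 238, y1_3 = 392, x0_4 = 150, y0_4 = 254, cx_5 = 286, cy_5 = 206, r_5 = 58, cx_6 = 72, cy_6 = 350, r_6 = 64, x0_7 = 200, y0_7 = 350, x1_7 = 242, y1_7 = 382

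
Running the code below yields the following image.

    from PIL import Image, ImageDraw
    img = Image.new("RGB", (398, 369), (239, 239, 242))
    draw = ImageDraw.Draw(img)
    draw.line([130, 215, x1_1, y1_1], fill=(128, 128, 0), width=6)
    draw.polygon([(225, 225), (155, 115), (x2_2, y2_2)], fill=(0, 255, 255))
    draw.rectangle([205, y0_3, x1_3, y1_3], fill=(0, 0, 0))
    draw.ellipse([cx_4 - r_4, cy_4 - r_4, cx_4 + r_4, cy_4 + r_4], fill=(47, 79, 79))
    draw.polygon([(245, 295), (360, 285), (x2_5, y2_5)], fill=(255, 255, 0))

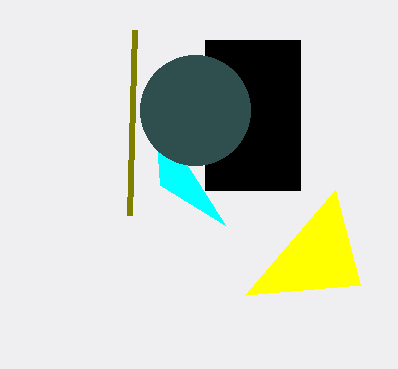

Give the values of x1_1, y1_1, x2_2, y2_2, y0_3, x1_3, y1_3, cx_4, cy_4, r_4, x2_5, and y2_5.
x1_1 = 135; y1_1 = 30; x2_2 = 160; y2_2 = 185; y0_3 = 40; x1_3 = 300; y1_3 = 190; cx_4 = 195; cy_4 = 110; r_4 = 55; x2_5 = 335; y2_5 = 190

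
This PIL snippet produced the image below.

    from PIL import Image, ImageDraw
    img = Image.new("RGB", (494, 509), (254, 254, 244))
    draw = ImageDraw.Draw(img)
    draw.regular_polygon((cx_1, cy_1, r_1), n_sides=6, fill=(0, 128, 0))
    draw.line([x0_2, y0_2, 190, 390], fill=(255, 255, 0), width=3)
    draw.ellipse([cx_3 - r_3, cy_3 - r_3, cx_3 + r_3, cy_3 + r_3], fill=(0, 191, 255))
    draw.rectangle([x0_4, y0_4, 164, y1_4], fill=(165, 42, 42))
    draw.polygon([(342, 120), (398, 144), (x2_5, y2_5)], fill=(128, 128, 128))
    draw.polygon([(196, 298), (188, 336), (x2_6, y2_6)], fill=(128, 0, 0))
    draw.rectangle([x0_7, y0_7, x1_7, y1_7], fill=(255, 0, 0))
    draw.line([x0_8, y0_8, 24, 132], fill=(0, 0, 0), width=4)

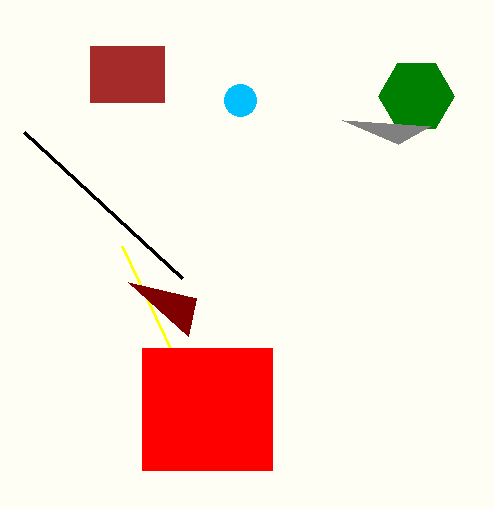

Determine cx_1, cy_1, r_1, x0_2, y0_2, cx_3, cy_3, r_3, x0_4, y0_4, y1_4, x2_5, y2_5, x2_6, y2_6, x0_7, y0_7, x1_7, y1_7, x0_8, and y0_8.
cx_1 = 416; cy_1 = 96; r_1 = 38; x0_2 = 122; y0_2 = 246; cx_3 = 240; cy_3 = 100; r_3 = 16; x0_4 = 90; y0_4 = 46; y1_4 = 102; x2_5 = 430; y2_5 = 126; x2_6 = 128; y2_6 = 282; x0_7 = 142; y0_7 = 348; x1_7 = 272; y1_7 = 470; x0_8 = 182; y0_8 = 278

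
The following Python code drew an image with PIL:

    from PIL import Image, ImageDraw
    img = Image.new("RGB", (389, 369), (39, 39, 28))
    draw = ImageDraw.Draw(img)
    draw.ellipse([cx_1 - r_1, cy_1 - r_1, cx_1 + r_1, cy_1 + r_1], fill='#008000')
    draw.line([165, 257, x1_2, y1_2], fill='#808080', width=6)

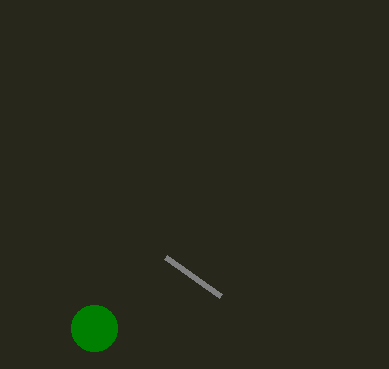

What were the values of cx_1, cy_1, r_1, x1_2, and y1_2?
cx_1 = 94, cy_1 = 328, r_1 = 23, x1_2 = 220, y1_2 = 296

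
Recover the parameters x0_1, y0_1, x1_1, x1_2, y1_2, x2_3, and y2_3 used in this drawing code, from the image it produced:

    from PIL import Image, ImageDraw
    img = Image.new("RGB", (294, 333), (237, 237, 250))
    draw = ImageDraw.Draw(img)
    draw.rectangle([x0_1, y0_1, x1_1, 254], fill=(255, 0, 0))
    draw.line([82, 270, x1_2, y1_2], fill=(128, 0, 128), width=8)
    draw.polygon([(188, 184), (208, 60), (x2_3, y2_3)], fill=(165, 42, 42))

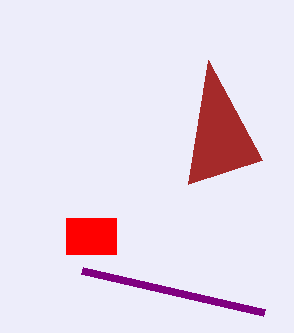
x0_1 = 66, y0_1 = 218, x1_1 = 116, x1_2 = 264, y1_2 = 312, x2_3 = 262, y2_3 = 160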